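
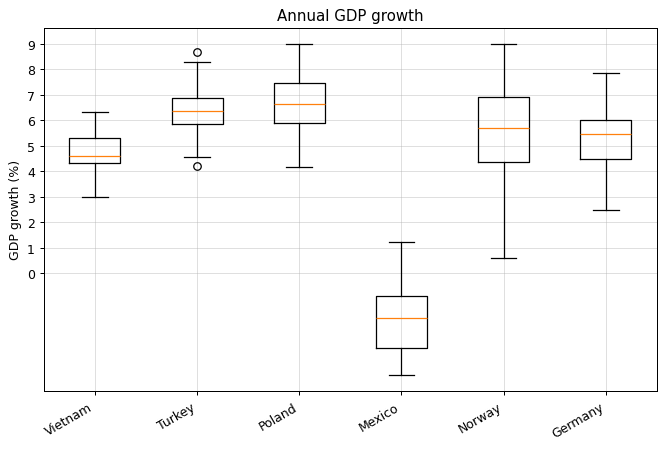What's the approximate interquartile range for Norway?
≈ 3

Q3 ≈ 7, Q1 ≈ 4; IQR ≈ 3.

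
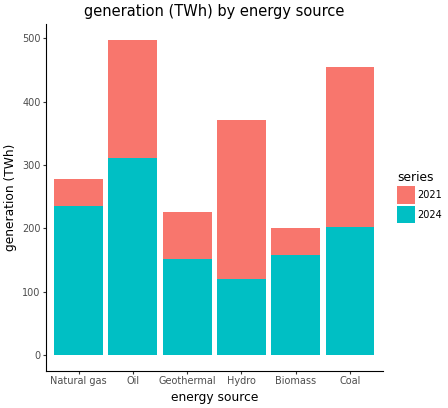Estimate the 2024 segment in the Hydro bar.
2024 top ≈ 100, bottom ≈ 0; segment ≈ 100.

≈ 100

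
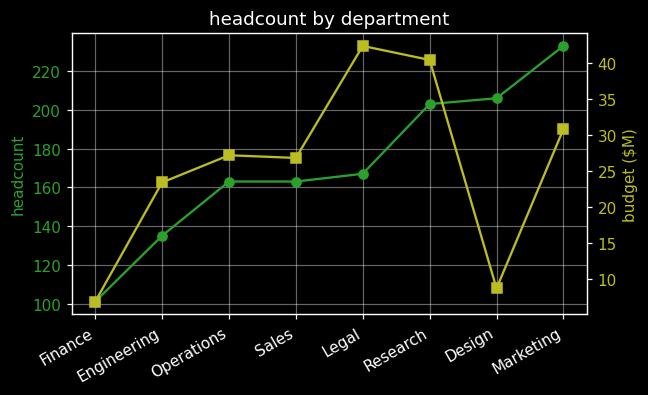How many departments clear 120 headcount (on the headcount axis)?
Above 120: Engineering, Operations, Sales, Legal, Research, Design, Marketing.

7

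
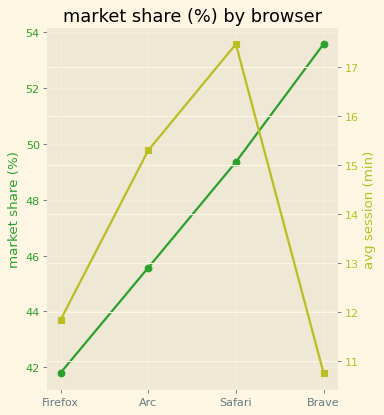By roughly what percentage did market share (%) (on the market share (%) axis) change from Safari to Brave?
≈ +10.2%

Safari ≈ 49, Brave ≈ 54; (54 − 49) / 49 ≈ +10.2%.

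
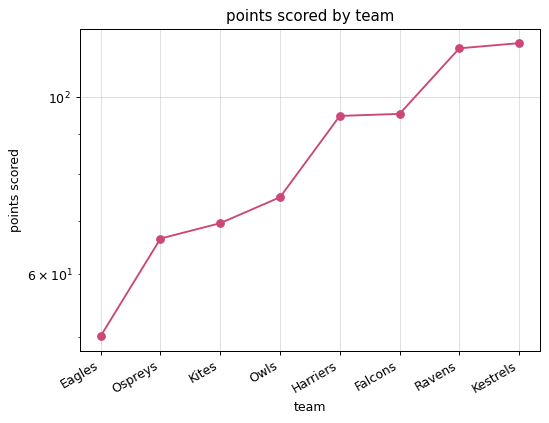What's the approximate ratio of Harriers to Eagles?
≈ 1.8×

Harriers ≈ 90, Eagles ≈ 50; 90/50 ≈ 1.8.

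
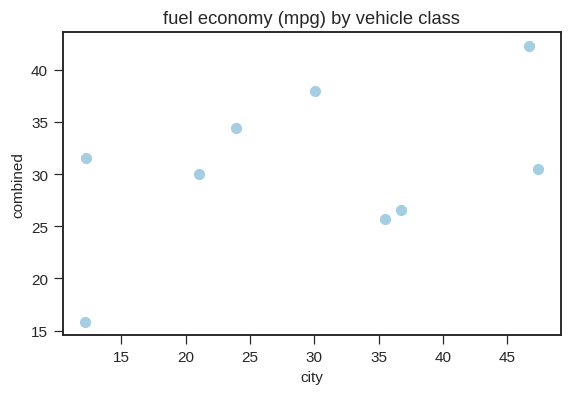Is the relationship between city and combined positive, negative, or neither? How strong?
positive, moderate

Points are positively correlated; moderate (|r| ≈ 0.5).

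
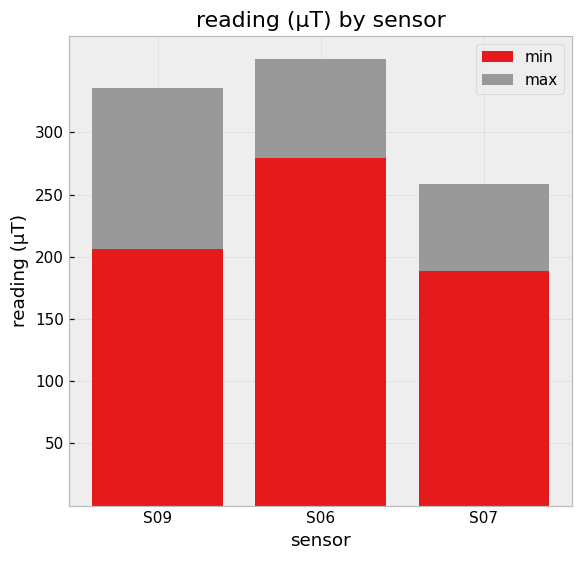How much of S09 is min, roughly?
≈ 200

min top ≈ 200, bottom ≈ 0; segment ≈ 200.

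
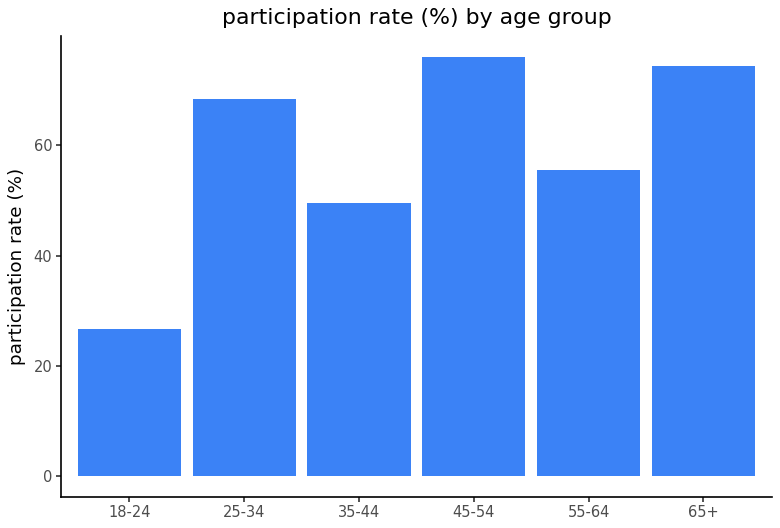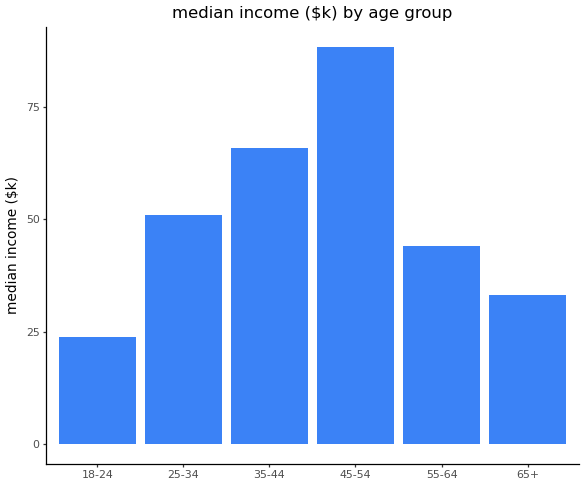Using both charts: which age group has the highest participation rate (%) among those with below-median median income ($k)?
Chart 2 median median income ($k) ≈ 50; below-median age groups: 18-24, 55-64, 65+. Among those, 65+ has the highest participation rate (%) (≈ 70).

65+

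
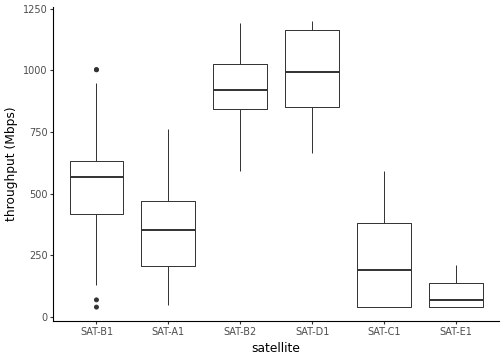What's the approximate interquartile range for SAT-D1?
≈ 300

Q3 ≈ 1200, Q1 ≈ 900; IQR ≈ 300.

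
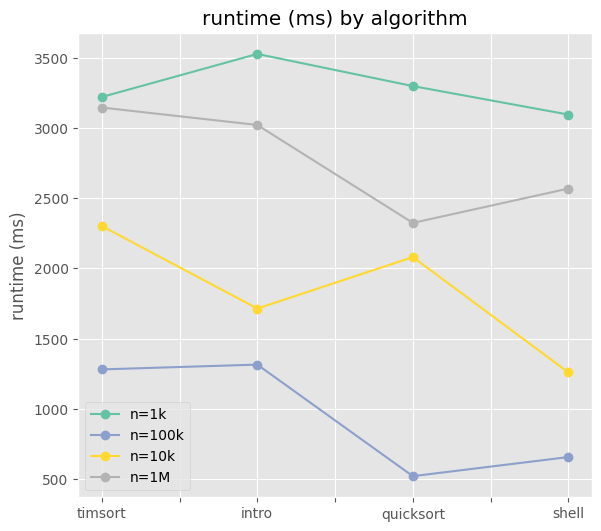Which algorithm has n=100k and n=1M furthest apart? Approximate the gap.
shell: n=100k ≈ 500, n=1M ≈ 2500 → gap ≈ 2000. Next-largest (timsort) is only ≈ 1500.

shell, ≈ 2000 ms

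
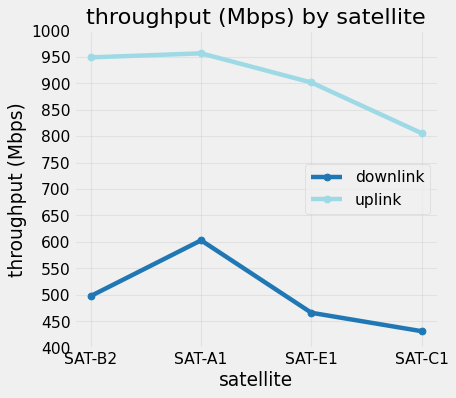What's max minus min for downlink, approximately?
≈ 150

Max SAT-A1 ≈ 600, min SAT-C1 ≈ 450; range ≈ 150.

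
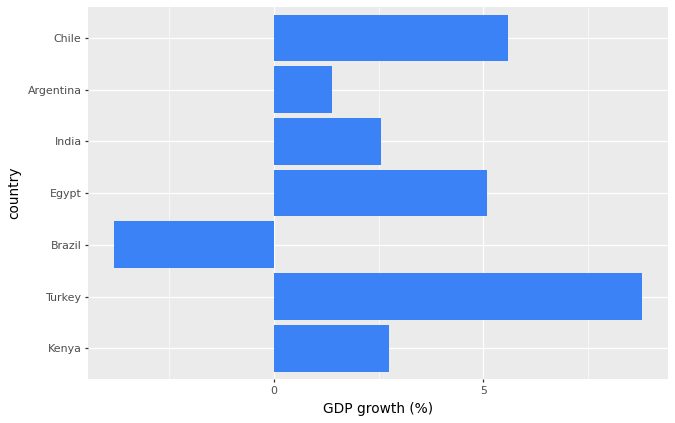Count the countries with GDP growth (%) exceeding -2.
Above -2: Kenya, Turkey, Egypt, India, Argentina, Chile.

6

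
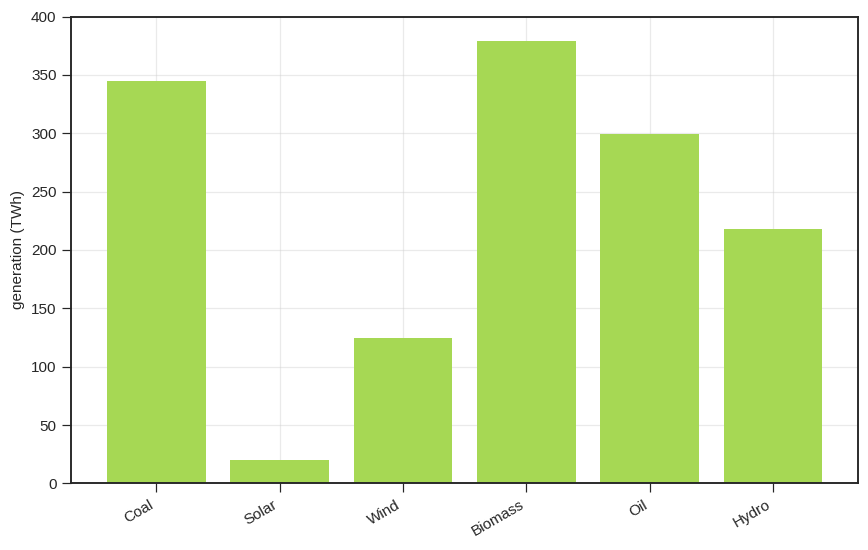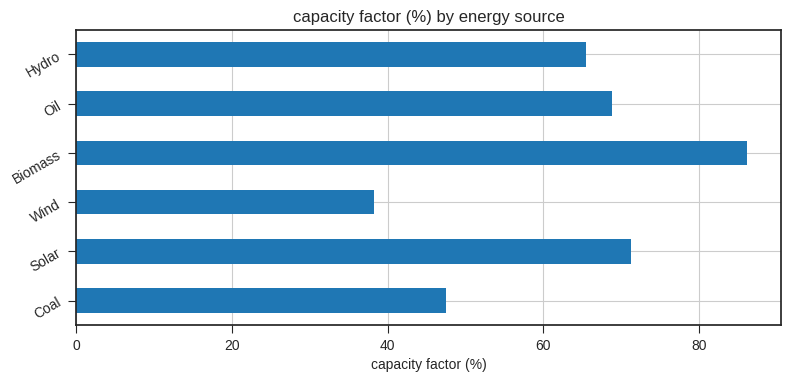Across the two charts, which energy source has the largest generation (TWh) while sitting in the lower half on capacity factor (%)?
Chart 2 median capacity factor (%) ≈ 70; below-median energy sources: Coal, Wind, Hydro. Among those, Coal has the highest generation (TWh) (≈ 350).

Coal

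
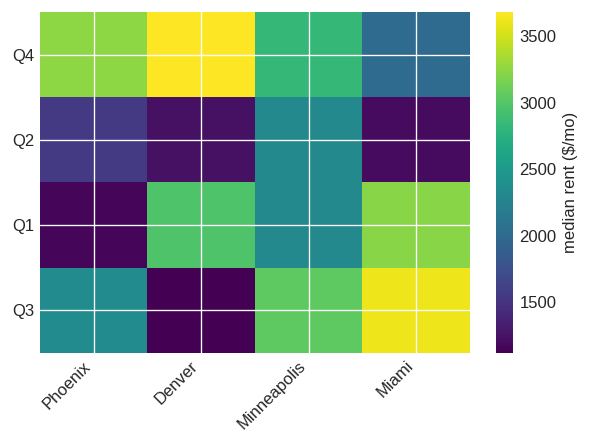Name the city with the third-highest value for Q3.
Phoenix

Top 4 for Q3: Miami ≈ 3500, Minneapolis ≈ 3000, Phoenix ≈ 2500, Denver ≈ 1000.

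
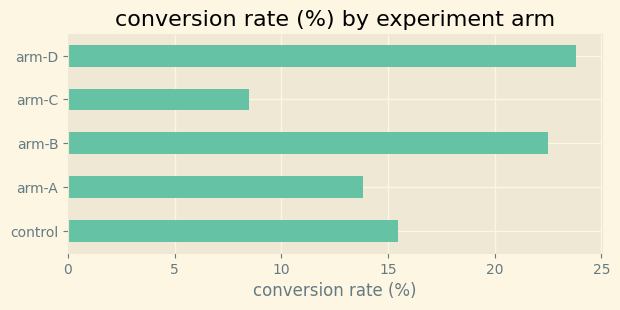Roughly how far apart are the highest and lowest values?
Max arm-D ≈ 24, min arm-C ≈ 8; range ≈ 16.

≈ 16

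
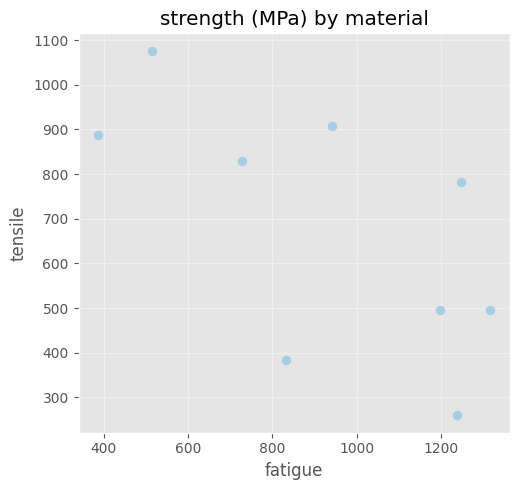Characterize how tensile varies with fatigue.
Points are negatively correlated; moderate (|r| ≈ 0.6).

negative, moderate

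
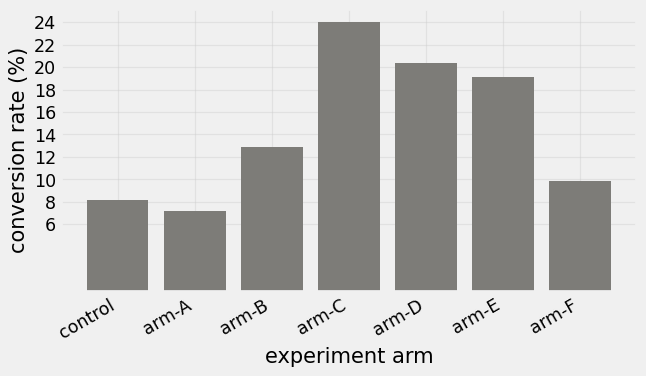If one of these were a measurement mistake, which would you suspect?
arm-C

arm-C ≈ 24; the rest sit between ≈ 8 and ≈ 20.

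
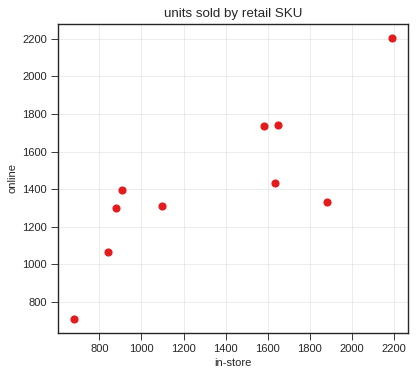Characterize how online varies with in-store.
positive, strong

Points are positively correlated; strong (|r| ≈ 0.8).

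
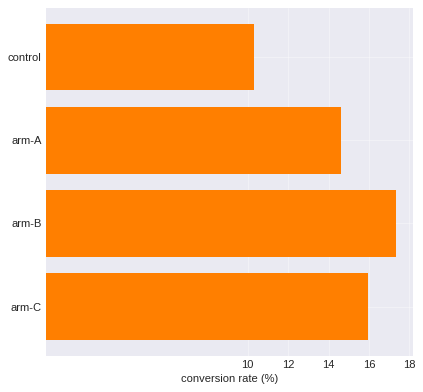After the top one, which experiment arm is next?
arm-C

Top 3: arm-B ≈ 18, arm-C ≈ 16, arm-A ≈ 14.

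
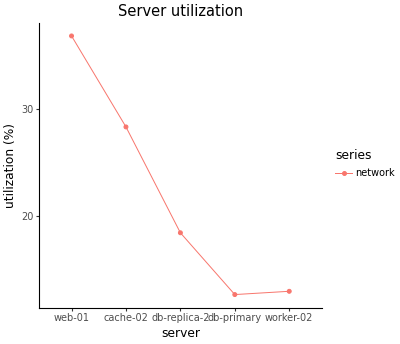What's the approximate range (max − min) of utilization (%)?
Max web-01 ≈ 35, min db-primary ≈ 15; range ≈ 20.

≈ 20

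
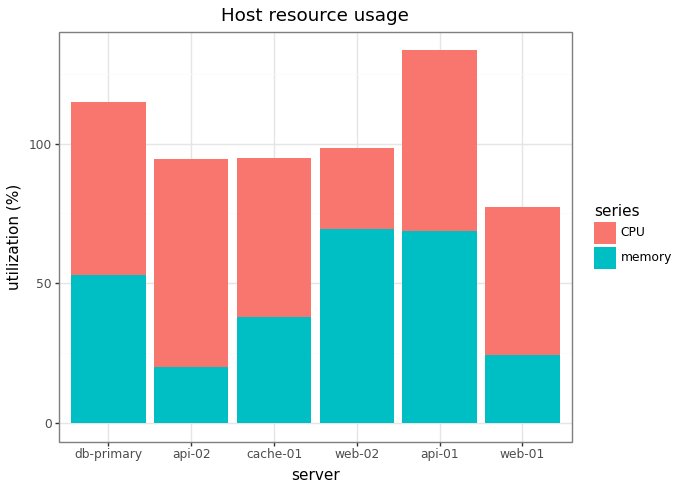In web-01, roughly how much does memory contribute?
memory top ≈ 20, bottom ≈ 0; segment ≈ 20.

≈ 20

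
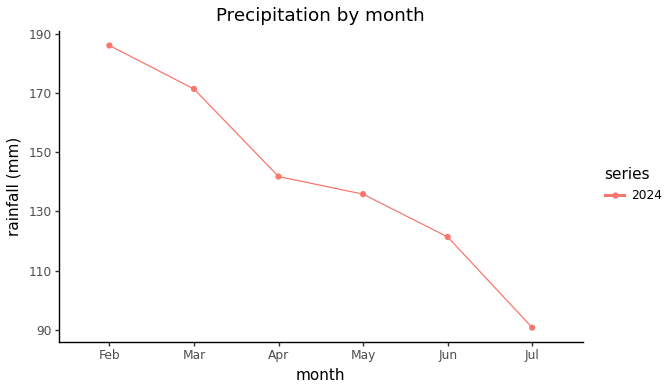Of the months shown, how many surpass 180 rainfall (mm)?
1

Above 180: Feb.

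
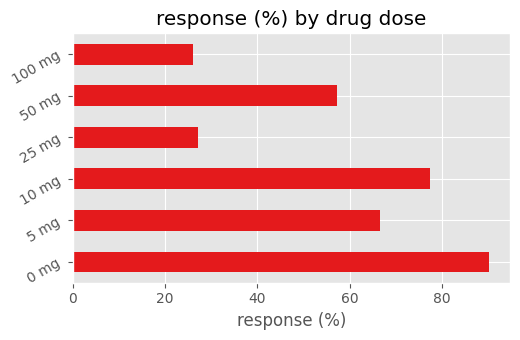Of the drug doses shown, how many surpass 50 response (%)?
4

Above 50: 0 mg, 5 mg, 10 mg, 50 mg.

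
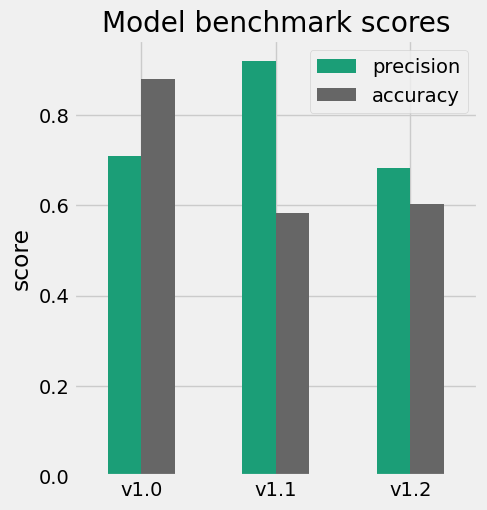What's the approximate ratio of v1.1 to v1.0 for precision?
v1.1 ≈ 0.9, v1.0 ≈ 0.7; 0.9/0.7 ≈ 1.29.

≈ 1.29×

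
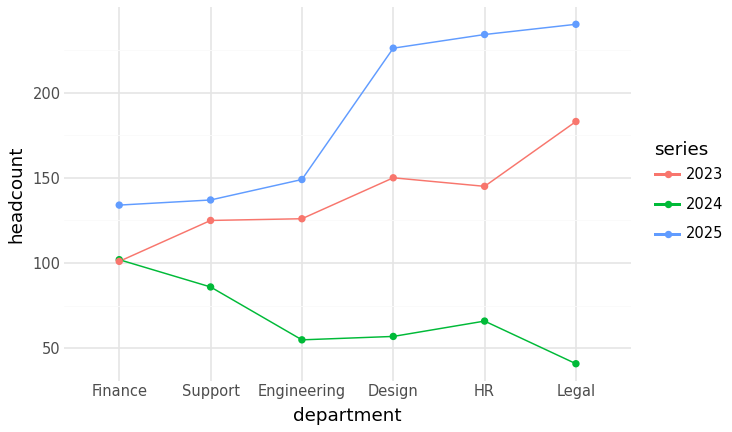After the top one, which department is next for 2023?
Top 3 for 2023: Legal ≈ 180, Design ≈ 160, HR ≈ 140.

Design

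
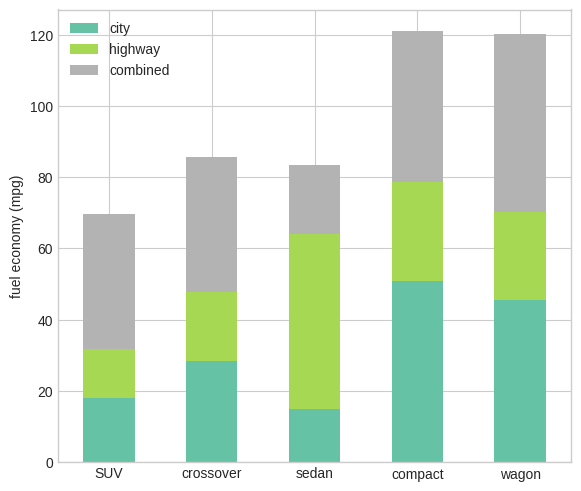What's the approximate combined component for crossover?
≈ 40

combined top ≈ 80, bottom ≈ 40; segment ≈ 40.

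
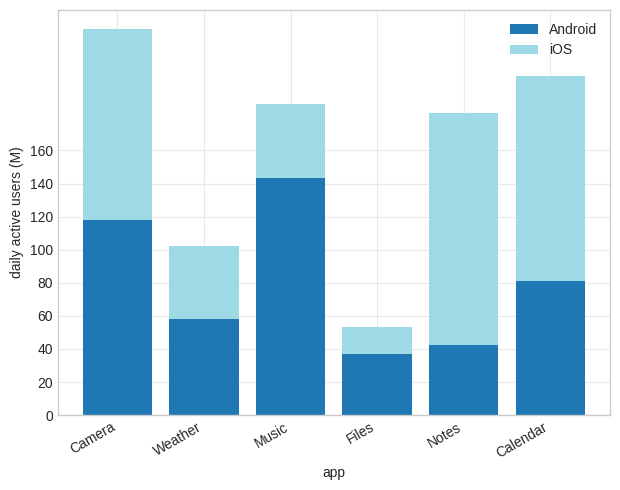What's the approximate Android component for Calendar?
Android top ≈ 80, bottom ≈ 0; segment ≈ 80.

≈ 80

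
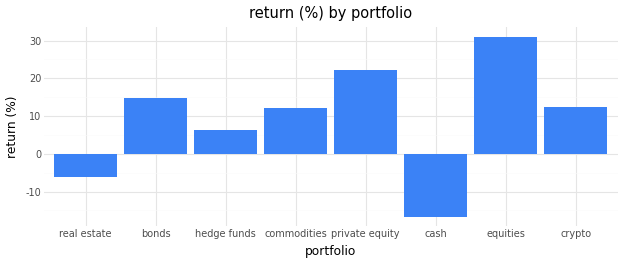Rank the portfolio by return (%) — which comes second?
Top 3: equities ≈ 30, private equity ≈ 20, bonds ≈ 15.

private equity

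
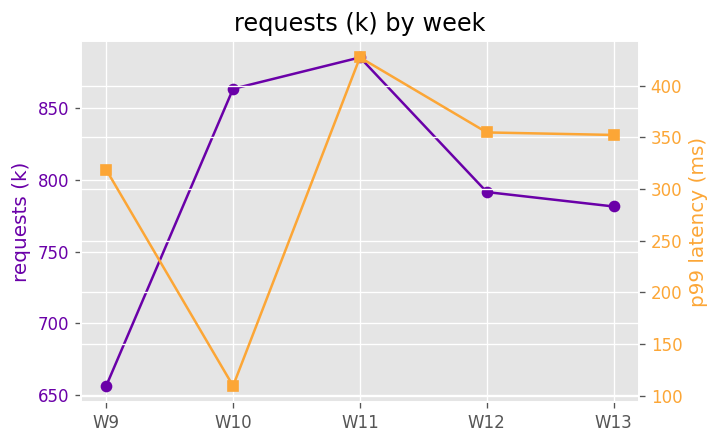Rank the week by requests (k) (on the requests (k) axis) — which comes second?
W10

Top 3 (on the requests (k) axis): W11 ≈ 880, W10 ≈ 860, W12 ≈ 800.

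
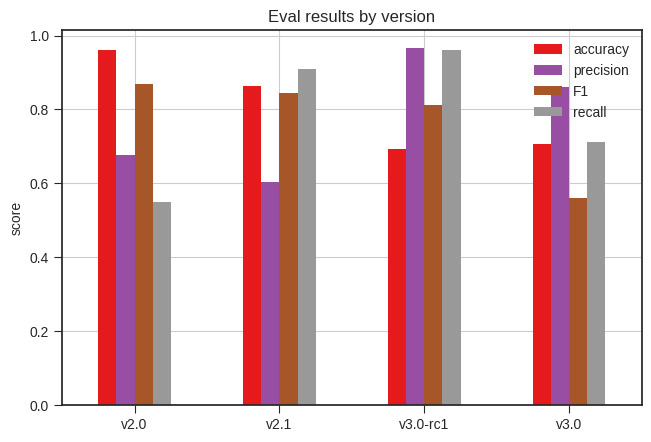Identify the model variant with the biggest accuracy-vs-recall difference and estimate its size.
v2.0: accuracy ≈ 1.0, recall ≈ 0.6 → gap ≈ 0.4. Next-largest (v3.0-rc1) is only ≈ 0.3.

v2.0, ≈ 0.4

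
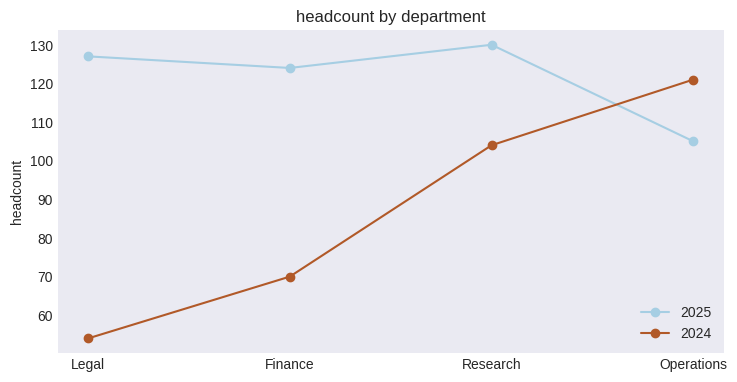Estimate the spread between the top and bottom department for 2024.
≈ 70

Max Operations ≈ 120, min Legal ≈ 50; range ≈ 70.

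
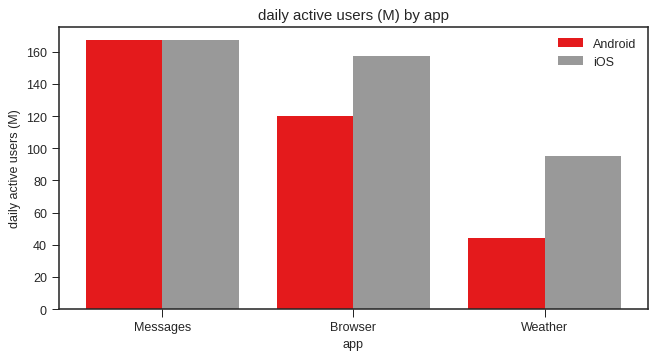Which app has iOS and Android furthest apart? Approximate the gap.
Weather, ≈ 60 M

Weather: iOS ≈ 100, Android ≈ 40 → gap ≈ 60. Next-largest (Browser) is only ≈ 40.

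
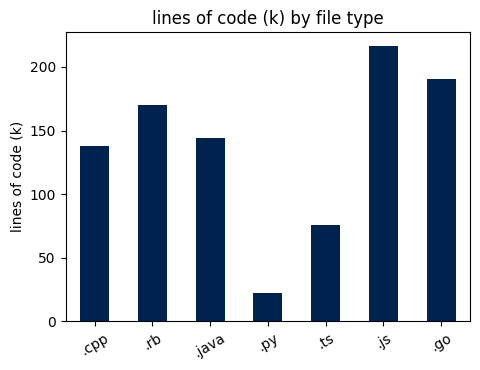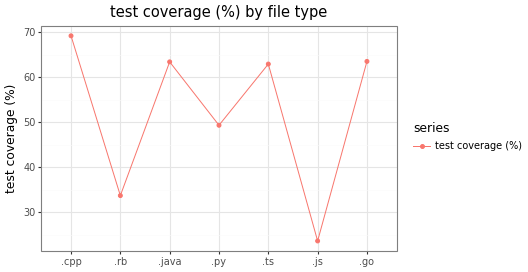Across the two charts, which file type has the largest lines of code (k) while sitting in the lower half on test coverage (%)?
.js

Chart 2 median test coverage (%) ≈ 60; below-median file types: .rb, .py, .js. Among those, .js has the highest lines of code (k) (≈ 220).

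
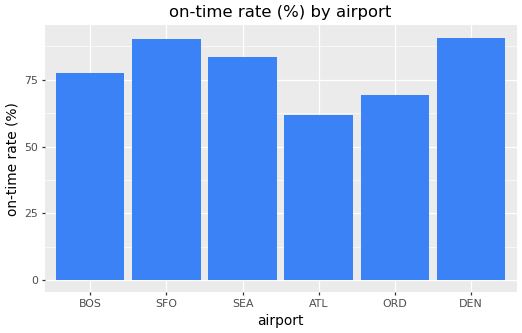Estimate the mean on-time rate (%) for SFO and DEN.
(90 + 90) / 2 ≈ 90.

≈ 90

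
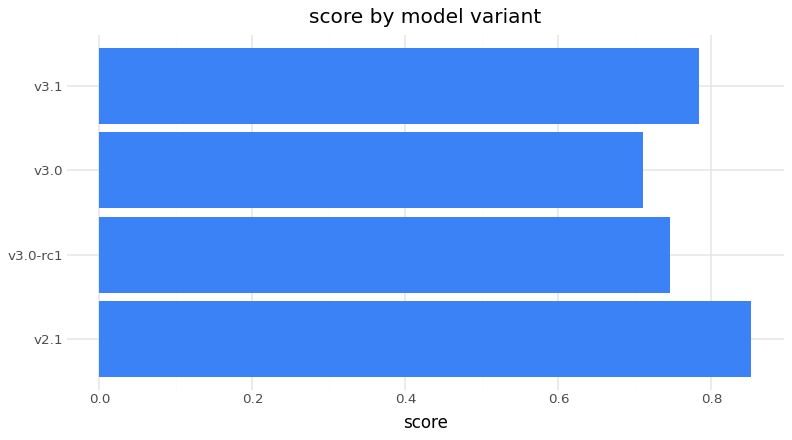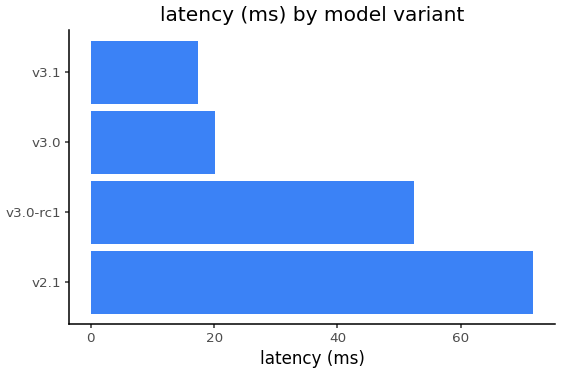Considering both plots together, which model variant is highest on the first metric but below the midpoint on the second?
v3.1

Chart 2 median latency (ms) ≈ 40; below-median model variants: v3.0, v3.1. Among those, v3.1 has the highest score (≈ 0.8).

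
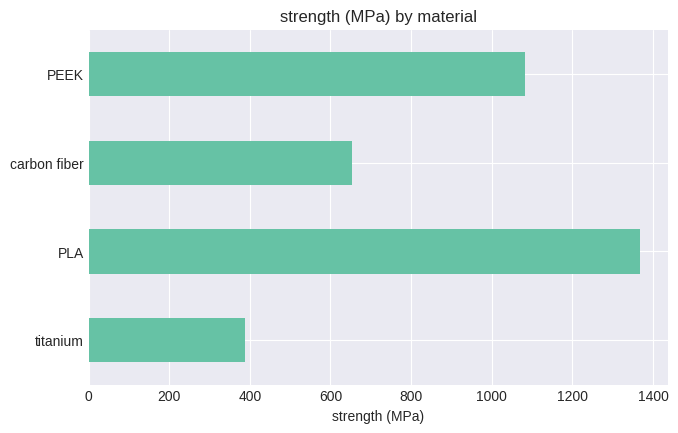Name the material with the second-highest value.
PEEK

Top 3: PLA ≈ 1400, PEEK ≈ 1000, carbon fiber ≈ 600.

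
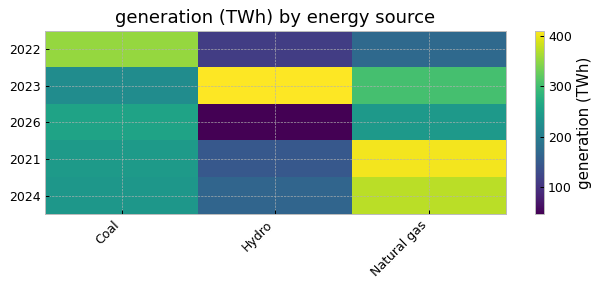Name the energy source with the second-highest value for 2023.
Natural gas

Top 3 for 2023: Hydro ≈ 400, Natural gas ≈ 300, Coal ≈ 200.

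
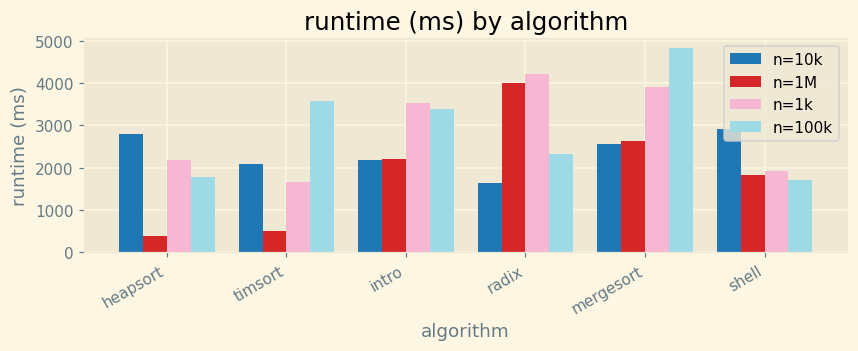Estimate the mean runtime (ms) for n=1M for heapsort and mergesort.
(500 + 2500) / 2 ≈ 1500.

≈ 1500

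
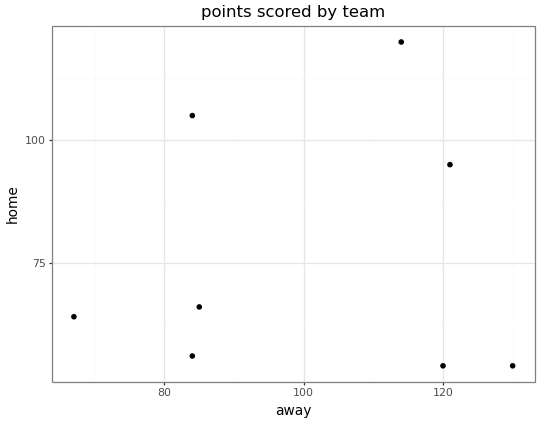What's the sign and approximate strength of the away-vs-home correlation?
no clear correlation

Points are roughly uncorrelated; weak (|r| ≈ 0.1).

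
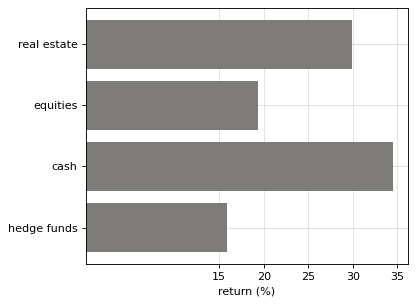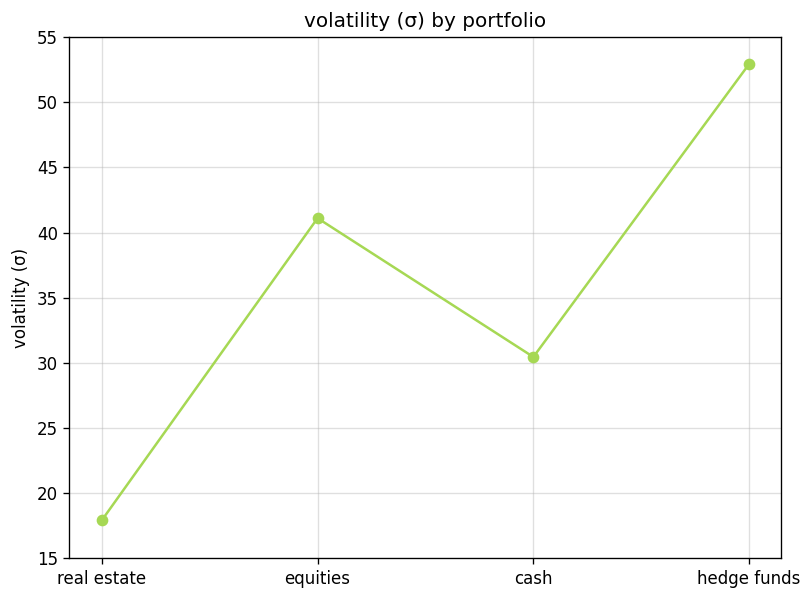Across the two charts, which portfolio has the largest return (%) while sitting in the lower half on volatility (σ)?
Chart 2 median volatility (σ) ≈ 35; below-median portfolios: real estate, cash. Among those, cash has the highest return (%) (≈ 35).

cash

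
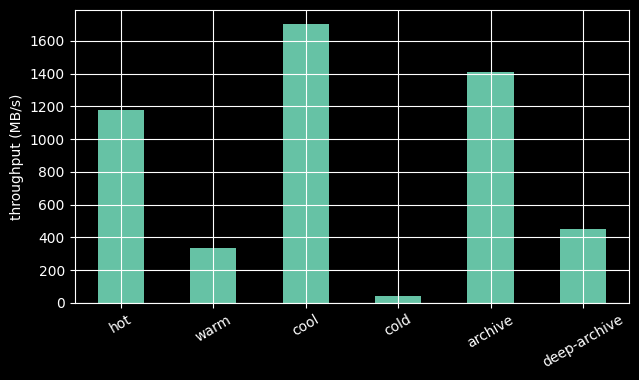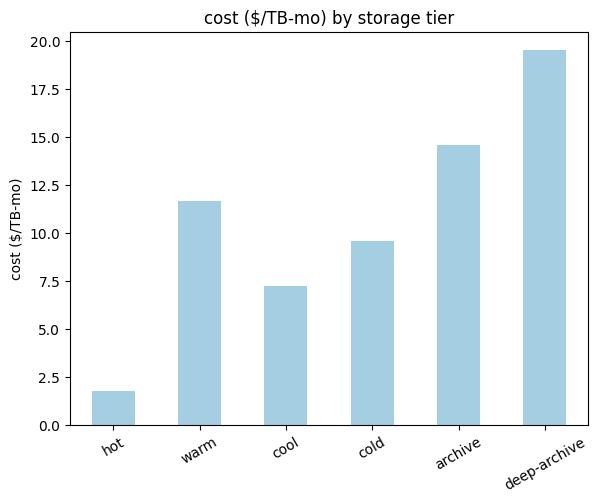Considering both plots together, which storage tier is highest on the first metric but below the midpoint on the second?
cool

Chart 2 median cost ($/TB-mo) ≈ 10; below-median storage tiers: hot, cool, cold. Among those, cool has the highest throughput (MB/s) (≈ 1800).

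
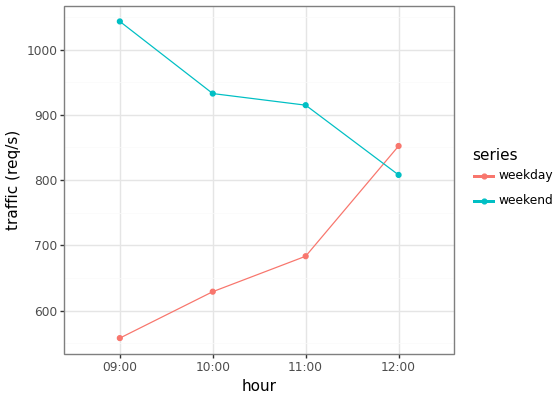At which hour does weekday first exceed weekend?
11:00: weekday ≈ 700 vs weekend ≈ 900 (not yet); 12:00: weekday ≈ 850 vs weekend ≈ 800 (first crossover).

12:00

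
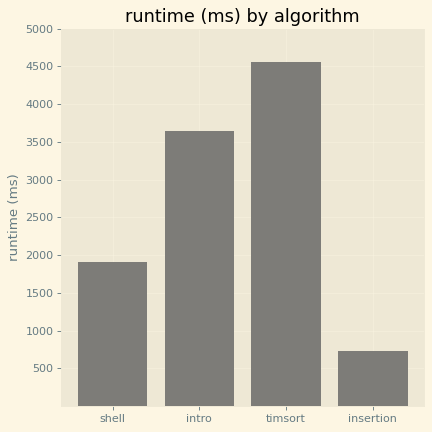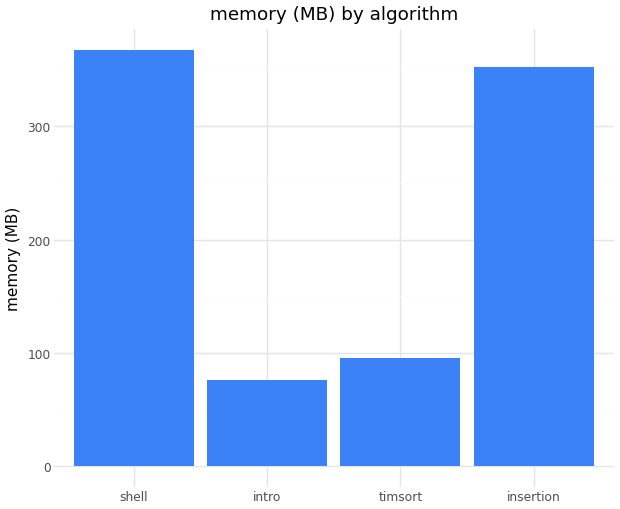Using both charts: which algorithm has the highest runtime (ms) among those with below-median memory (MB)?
Chart 2 median memory (MB) ≈ 200; below-median algorithms: intro, timsort. Among those, timsort has the highest runtime (ms) (≈ 4500).

timsort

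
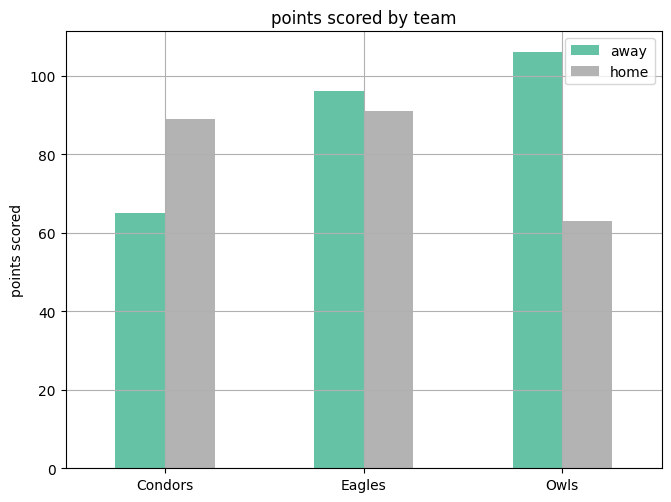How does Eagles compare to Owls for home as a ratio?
Eagles ≈ 90, Owls ≈ 60; 90/60 ≈ 1.5.

≈ 1.5×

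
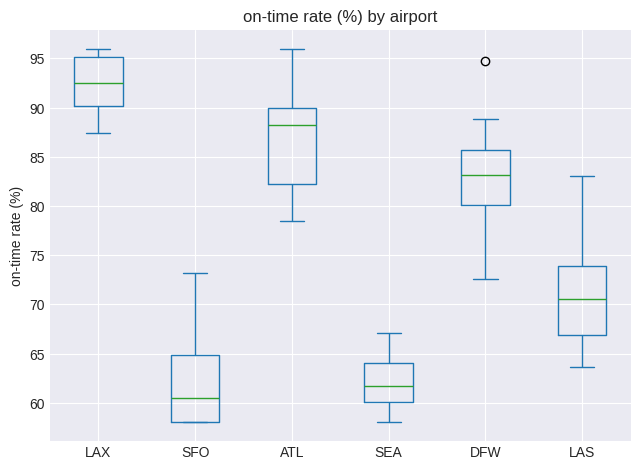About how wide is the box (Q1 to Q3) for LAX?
Q3 ≈ 95, Q1 ≈ 90; IQR ≈ 5.

≈ 5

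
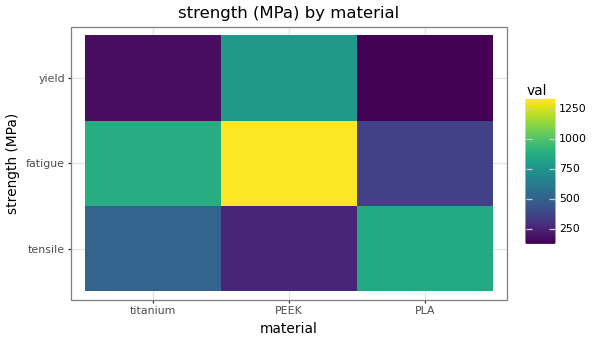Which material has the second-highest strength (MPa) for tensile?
Top 3 for tensile: PLA ≈ 800, titanium ≈ 600, PEEK ≈ 200.

titanium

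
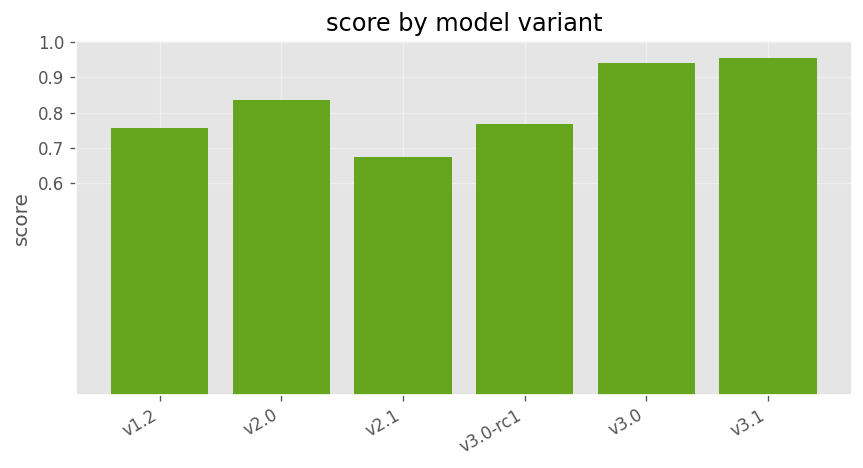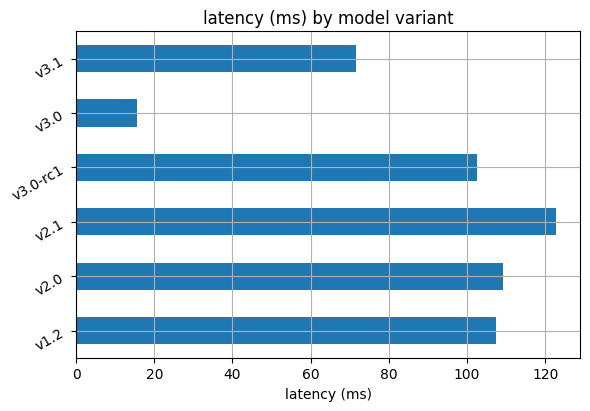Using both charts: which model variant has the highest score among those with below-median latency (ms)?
v3.1

Chart 2 median latency (ms) ≈ 100; below-median model variants: v3.0-rc1, v3.0, v3.1. Among those, v3.1 has the highest score (≈ 1).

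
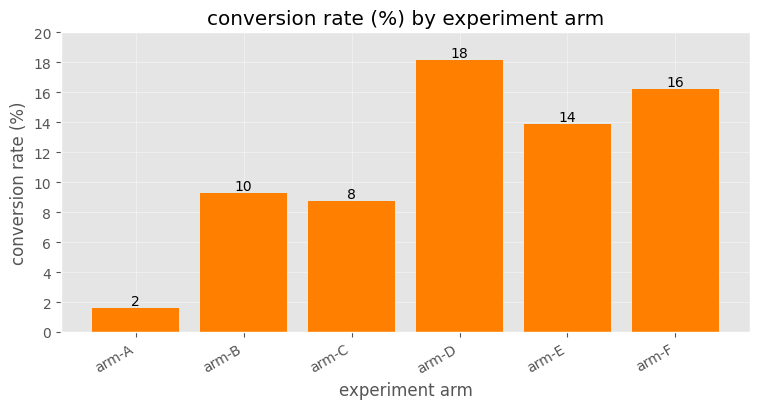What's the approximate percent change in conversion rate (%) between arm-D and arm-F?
≈ -11.1%

arm-D ≈ 18, arm-F ≈ 16; (16 − 18) / 18 ≈ -11.1%.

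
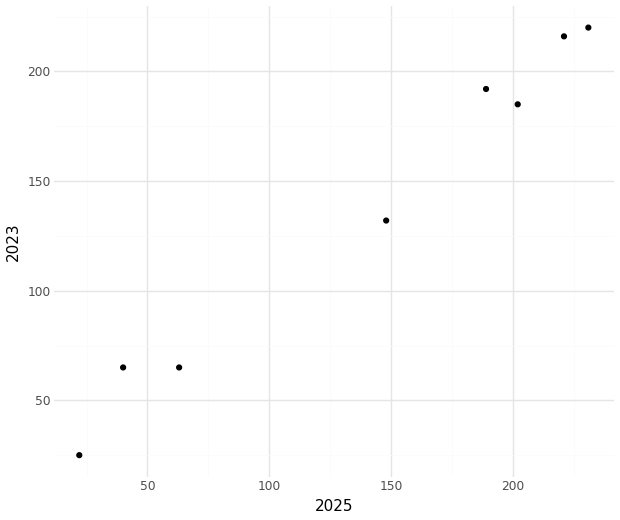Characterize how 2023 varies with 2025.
Points are positively correlated; strong (|r| ≈ 1.0).

positive, strong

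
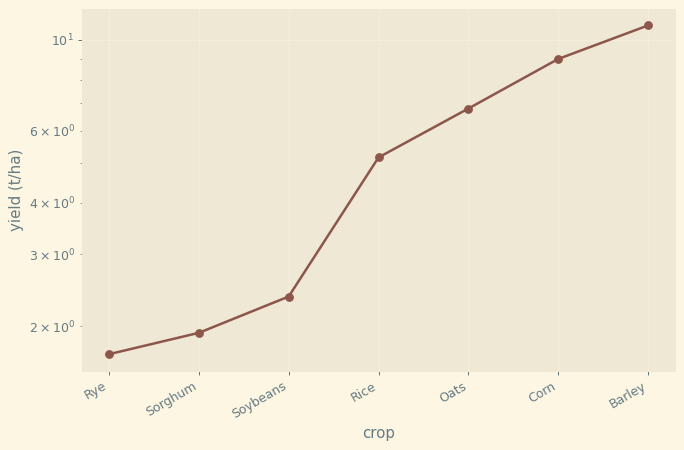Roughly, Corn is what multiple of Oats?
≈ 1.29×

Corn ≈ 9, Oats ≈ 7; 9/7 ≈ 1.29.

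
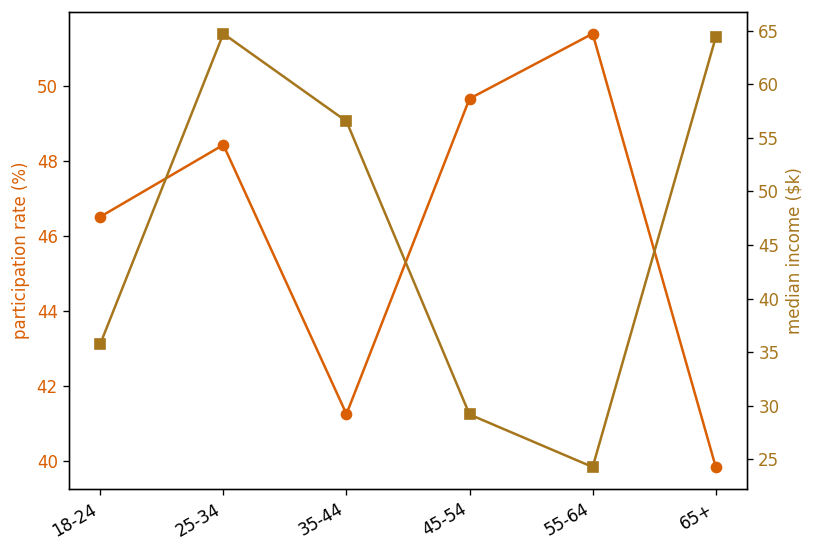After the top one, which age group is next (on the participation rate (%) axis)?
Top 3 (on the participation rate (%) axis): 55-64 ≈ 51, 45-54 ≈ 50, 25-34 ≈ 48.

45-54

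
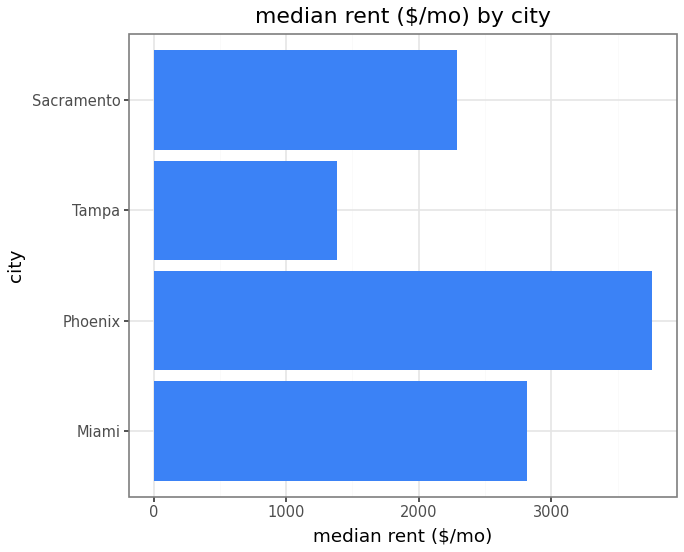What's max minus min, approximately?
Max Phoenix ≈ 4000, min Tampa ≈ 1500; range ≈ 2500.

≈ 2500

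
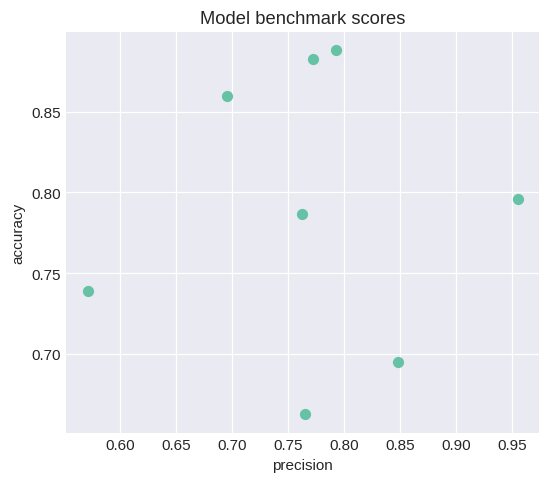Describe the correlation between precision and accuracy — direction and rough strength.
no clear correlation

Points are roughly uncorrelated; weak (|r| ≈ 0.0).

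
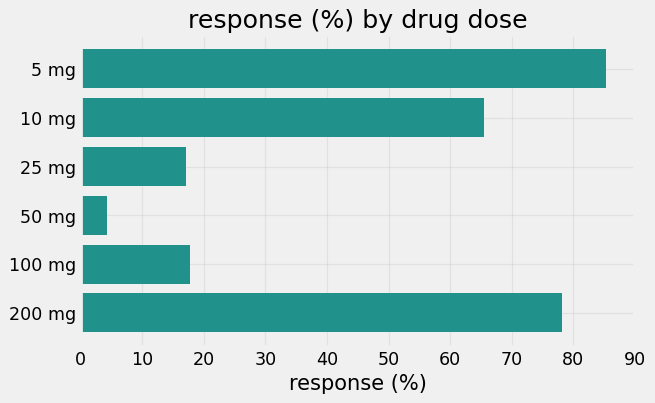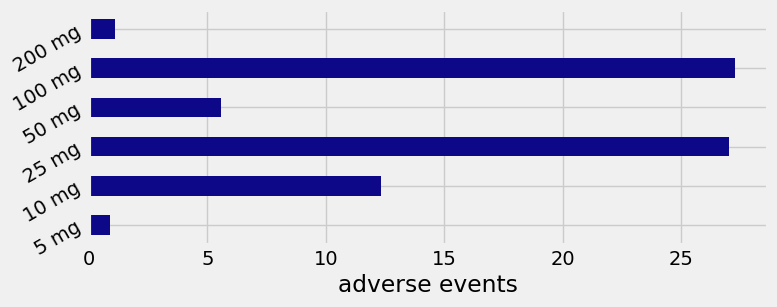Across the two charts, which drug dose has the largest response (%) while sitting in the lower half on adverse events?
5 mg

Chart 2 median adverse events ≈ 10; below-median drug doses: 5 mg, 50 mg, 200 mg. Among those, 5 mg has the highest response (%) (≈ 90).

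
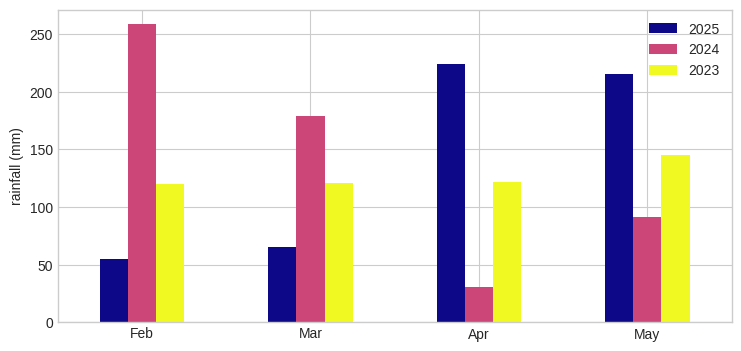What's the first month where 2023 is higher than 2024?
Apr

Mar: 2023 ≈ 125 vs 2024 ≈ 175 (not yet); Apr: 2023 ≈ 125 vs 2024 ≈ 25 (first crossover).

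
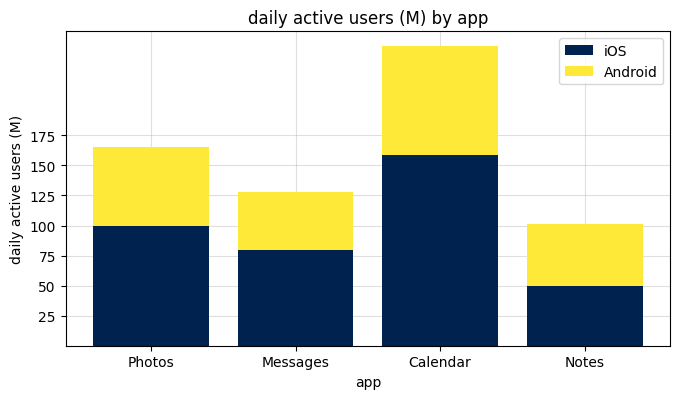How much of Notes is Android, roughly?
Android top ≈ 100, bottom ≈ 50; segment ≈ 50.

≈ 50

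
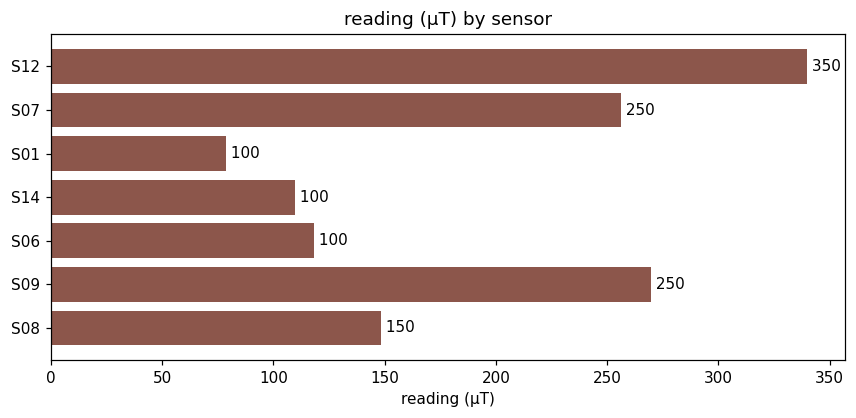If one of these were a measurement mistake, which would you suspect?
S12

S12 ≈ 350; the rest sit between ≈ 100 and ≈ 250.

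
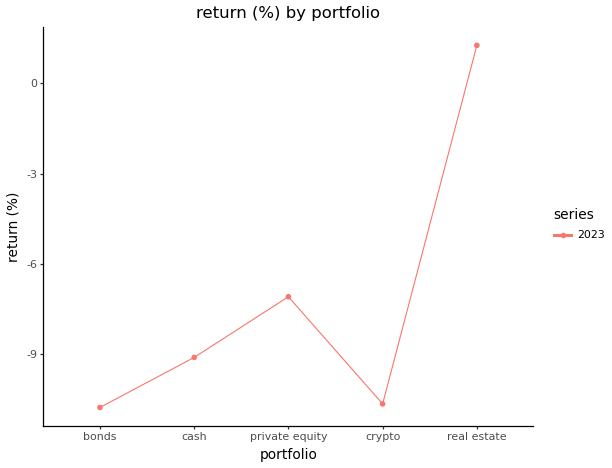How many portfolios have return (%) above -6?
Above -6: real estate.

1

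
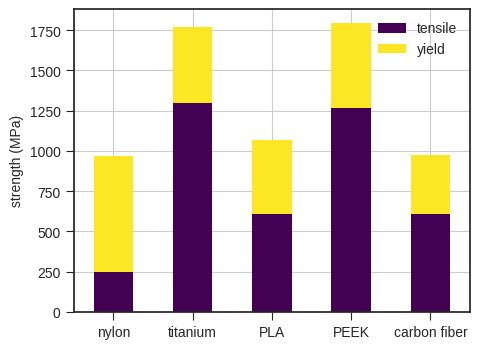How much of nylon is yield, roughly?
yield top ≈ 1000, bottom ≈ 200; segment ≈ 800.

≈ 800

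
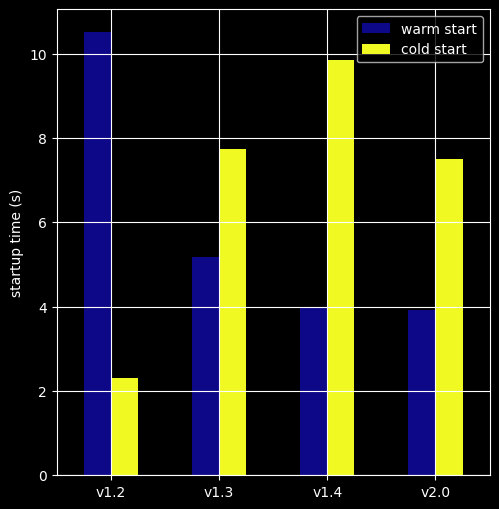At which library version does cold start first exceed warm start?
v1.2: cold start ≈ 2 vs warm start ≈ 11 (not yet); v1.3: cold start ≈ 8 vs warm start ≈ 5 (first crossover).

v1.3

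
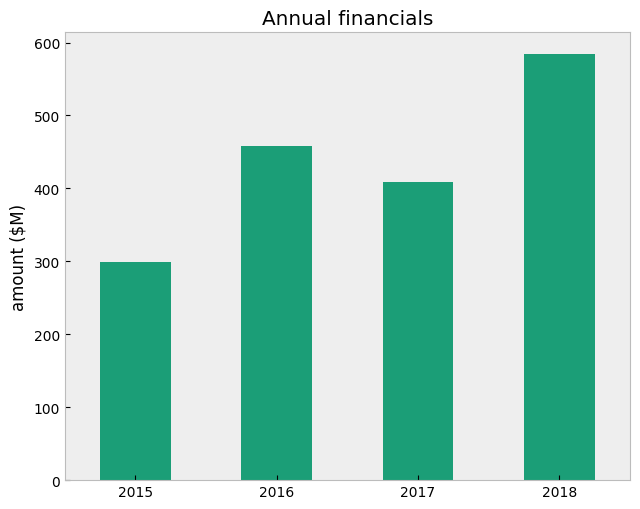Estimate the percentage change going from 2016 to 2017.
≈ -11.1%

2016 ≈ 450, 2017 ≈ 400; (400 − 450) / 450 ≈ -11.1%.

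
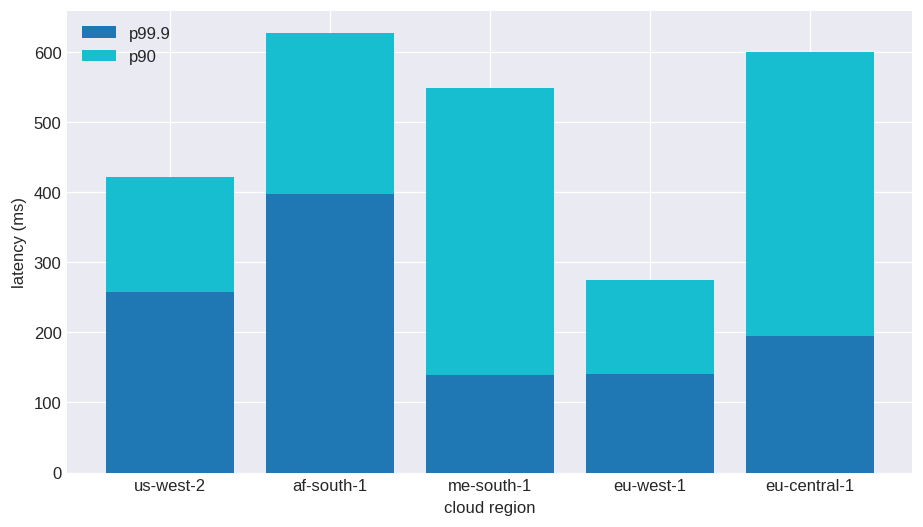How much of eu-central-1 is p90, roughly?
≈ 400

p90 top ≈ 600, bottom ≈ 200; segment ≈ 400.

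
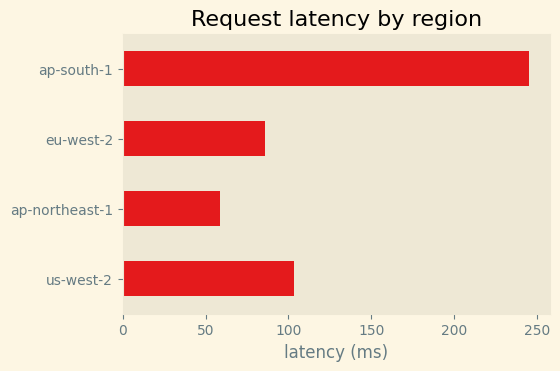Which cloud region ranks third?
eu-west-2

Top 4: ap-south-1 ≈ 250, us-west-2 ≈ 100, eu-west-2 ≈ 75, ap-northeast-1 ≈ 50.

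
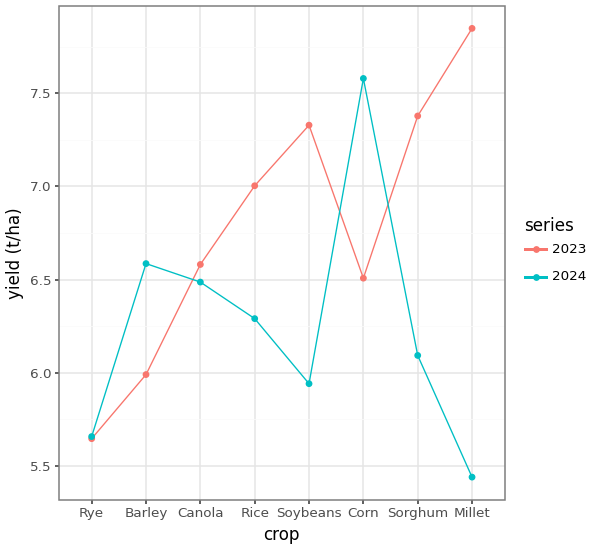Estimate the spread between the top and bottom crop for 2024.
Max Corn ≈ 7.5, min Millet ≈ 5.5; range ≈ 2.0.

≈ 2.0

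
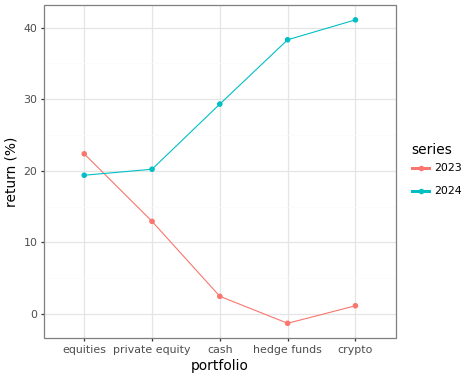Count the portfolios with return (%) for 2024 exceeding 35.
Above 35: hedge funds, crypto.

2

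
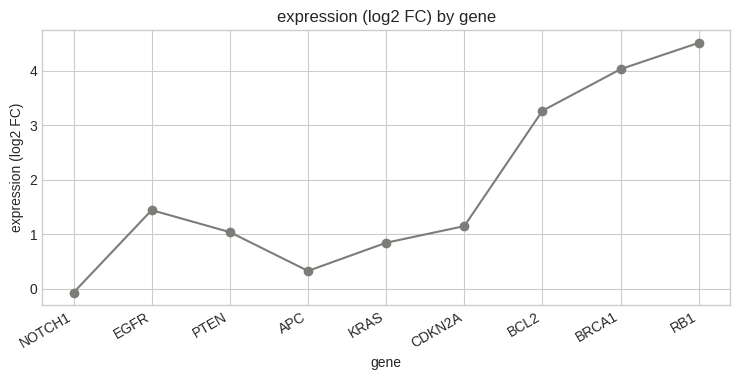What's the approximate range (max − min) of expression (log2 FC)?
≈ 4.5

Max RB1 ≈ 4.5, min NOTCH1 ≈ 0.0; range ≈ 4.5.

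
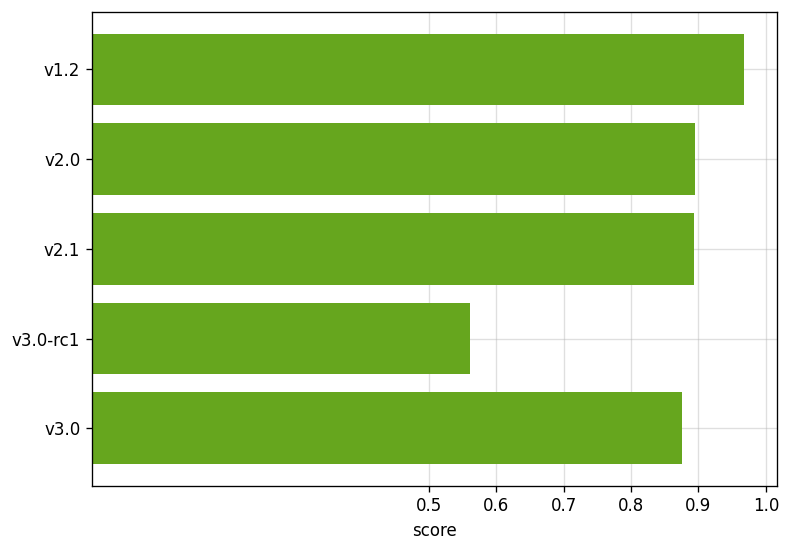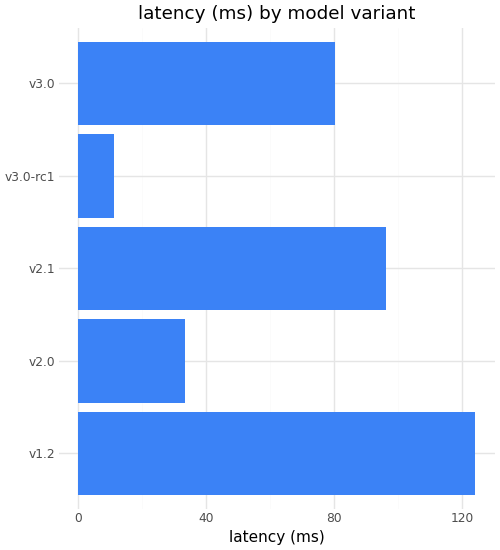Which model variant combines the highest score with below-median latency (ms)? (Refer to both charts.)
v2.0

Chart 2 median latency (ms) ≈ 80; below-median model variants: v2.0, v3.0-rc1. Among those, v2.0 has the highest score (≈ 0.9).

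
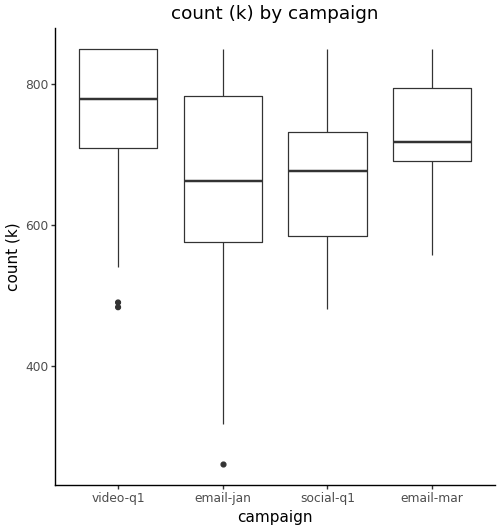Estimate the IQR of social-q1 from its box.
Q3 ≈ 730, Q1 ≈ 590; IQR ≈ 140.

≈ 140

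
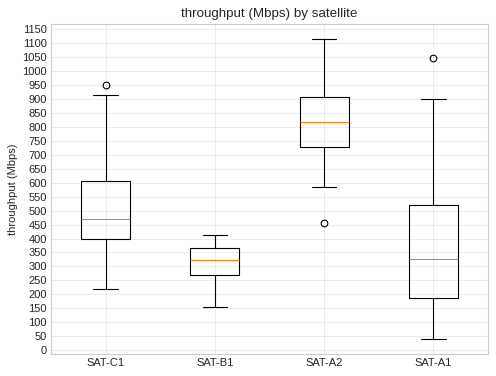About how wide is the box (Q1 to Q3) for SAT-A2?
≈ 150

Q3 ≈ 900, Q1 ≈ 750; IQR ≈ 150.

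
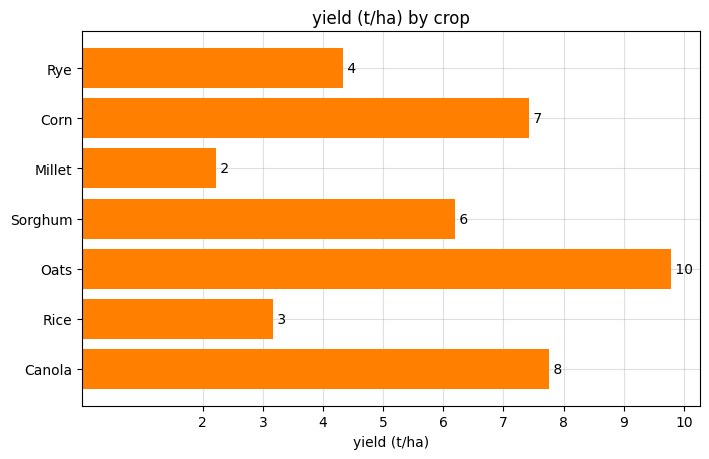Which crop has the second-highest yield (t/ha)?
Top 3: Oats ≈ 10, Canola ≈ 8, Corn ≈ 7.

Canola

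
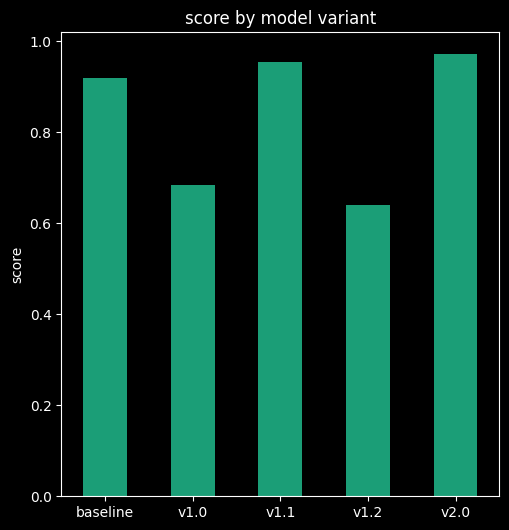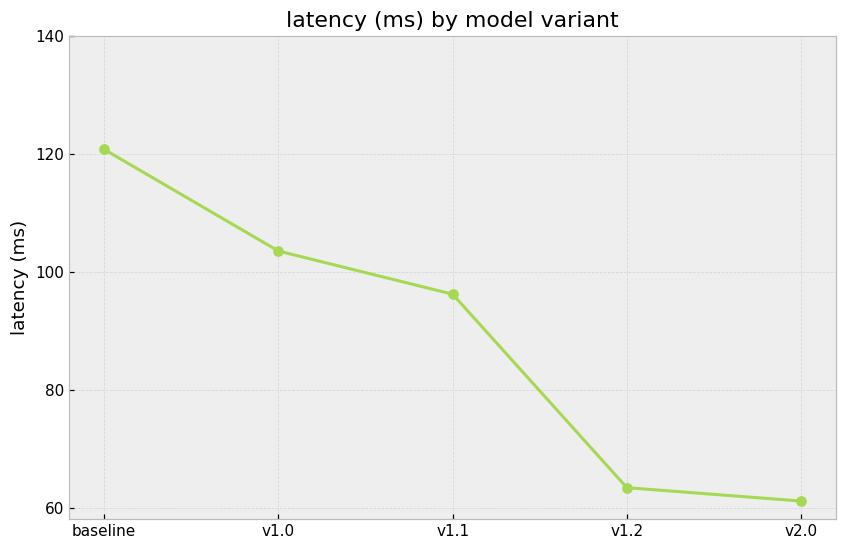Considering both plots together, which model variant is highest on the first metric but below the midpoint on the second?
Chart 2 median latency (ms) ≈ 100; below-median model variants: v1.2, v2.0. Among those, v2.0 has the highest score (≈ 1).

v2.0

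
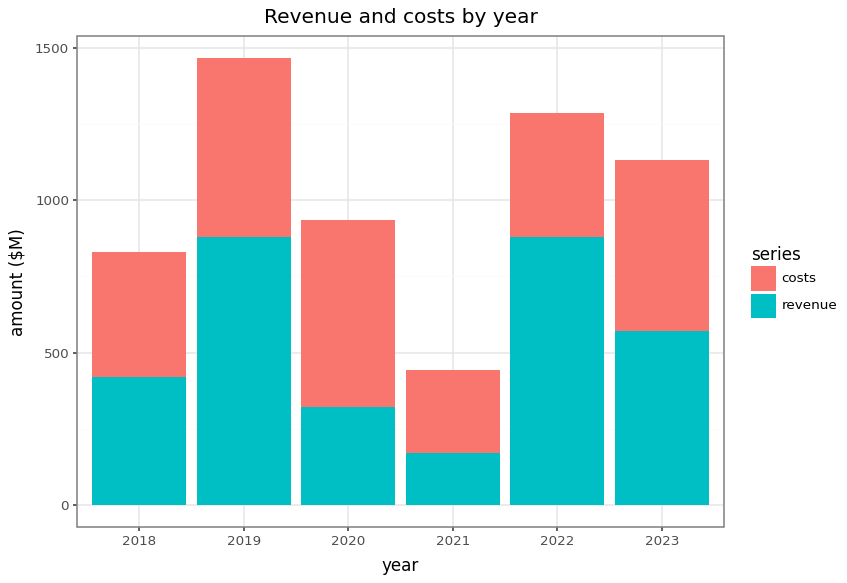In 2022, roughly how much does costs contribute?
costs top ≈ 1200, bottom ≈ 800; segment ≈ 400.

≈ 400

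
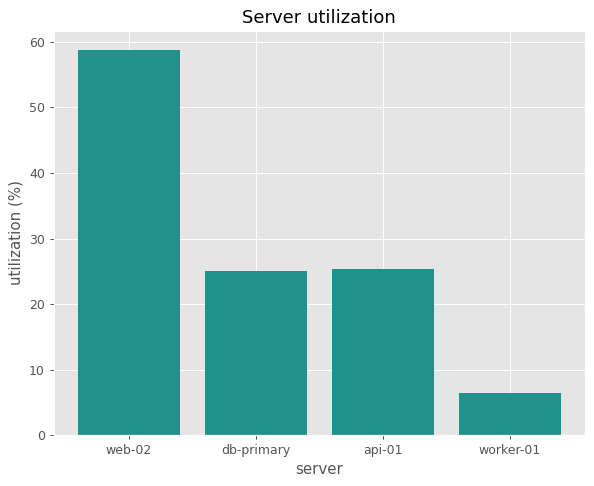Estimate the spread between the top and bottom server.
≈ 55

Max web-02 ≈ 60, min worker-01 ≈ 5; range ≈ 55.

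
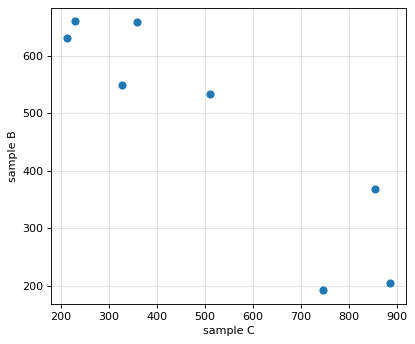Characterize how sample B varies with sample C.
Points are negatively correlated; strong (|r| ≈ 0.9).

negative, strong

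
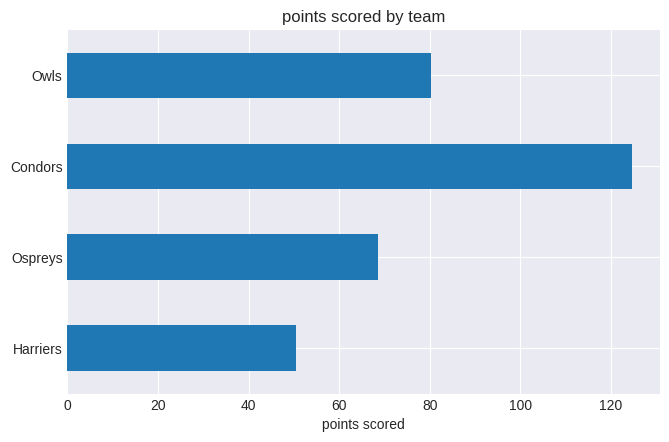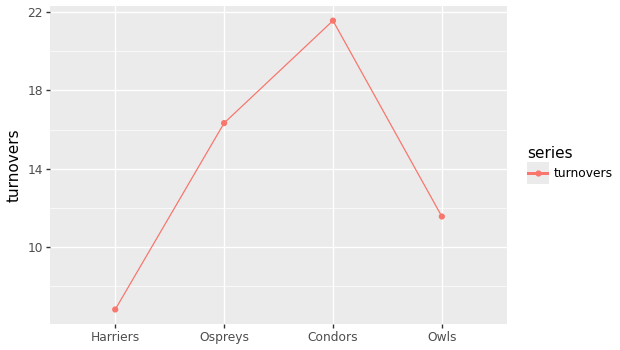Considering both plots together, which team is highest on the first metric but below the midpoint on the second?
Chart 2 median turnovers ≈ 14; below-median teams: Harriers, Owls. Among those, Owls has the highest points scored (≈ 80).

Owls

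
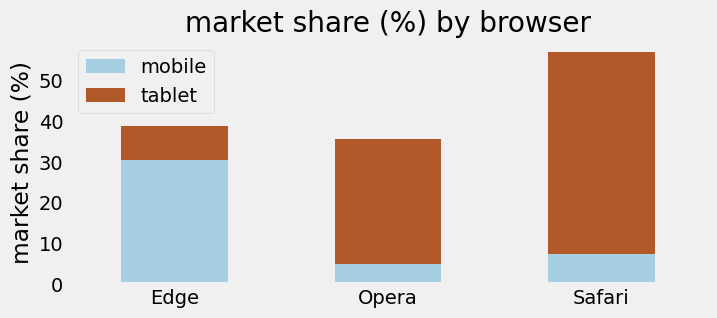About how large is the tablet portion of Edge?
tablet top ≈ 40, bottom ≈ 30; segment ≈ 10.

≈ 10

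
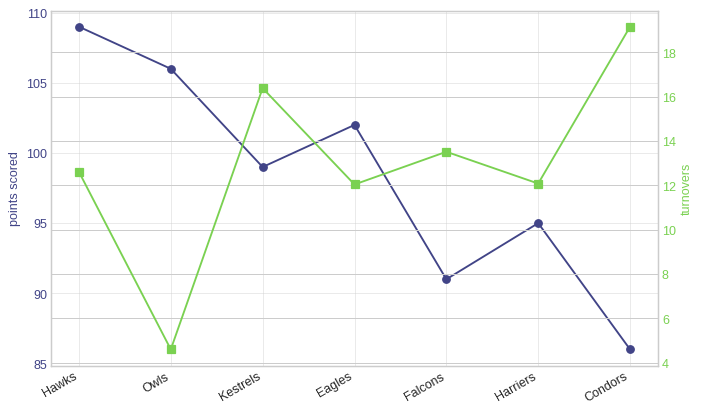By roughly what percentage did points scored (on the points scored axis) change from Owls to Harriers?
Owls ≈ 106, Harriers ≈ 96; (96 − 106) / 106 ≈ -9.4%.

≈ -9.4%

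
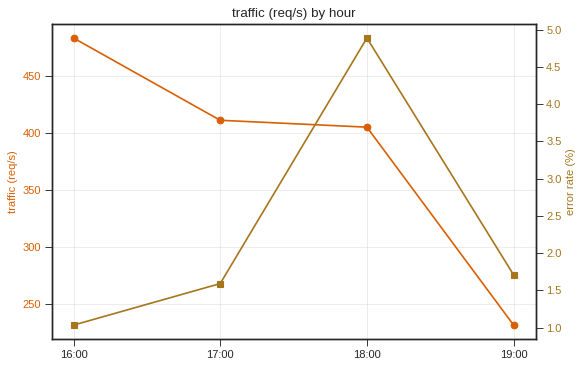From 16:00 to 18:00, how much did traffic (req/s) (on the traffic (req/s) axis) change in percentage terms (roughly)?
16:00 ≈ 475, 18:00 ≈ 400; (400 − 475) / 475 ≈ -15.8%.

≈ -15.8%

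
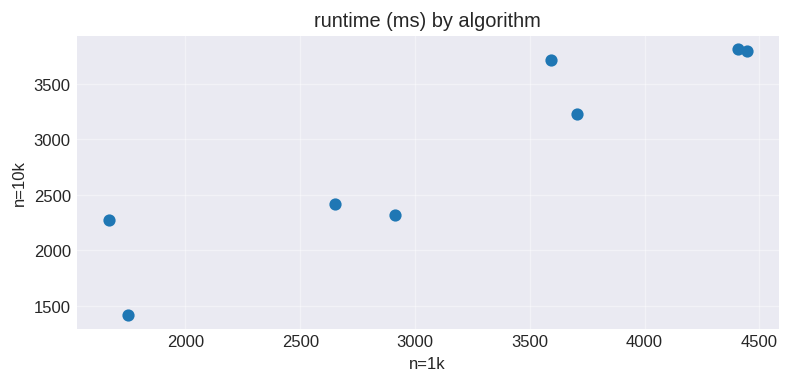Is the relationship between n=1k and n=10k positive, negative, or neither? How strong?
Points are positively correlated; strong (|r| ≈ 0.9).

positive, strong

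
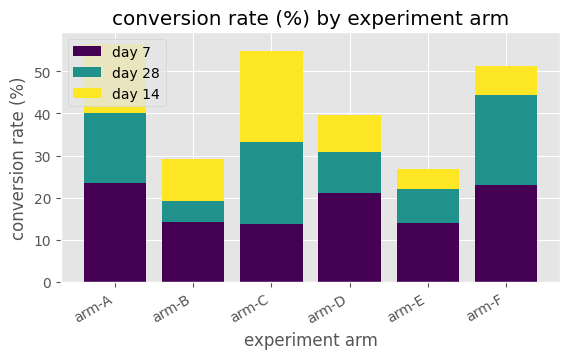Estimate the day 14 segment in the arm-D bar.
day 14 top ≈ 40, bottom ≈ 30; segment ≈ 10.

≈ 10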